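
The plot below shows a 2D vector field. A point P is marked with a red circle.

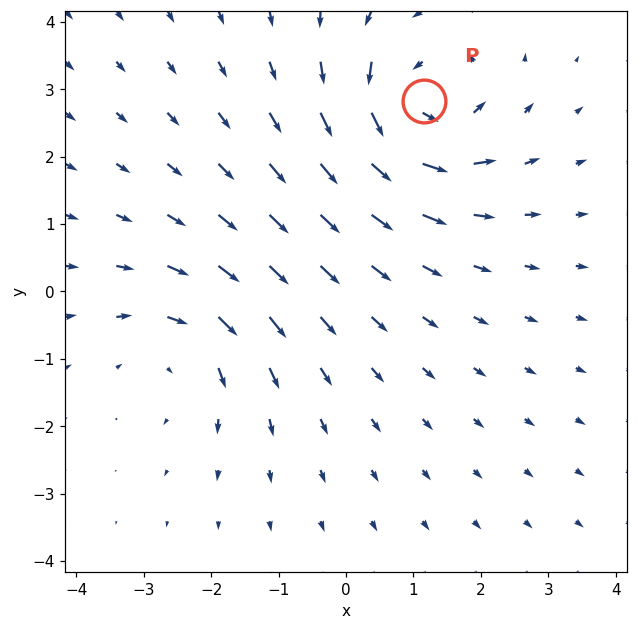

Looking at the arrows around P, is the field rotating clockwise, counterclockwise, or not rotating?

counterclockwise

Near P at (1.2, 2.8) the arrows circulate counterclockwise. The curl (z-component) there is about +5; positive curl means counterclockwise rotation.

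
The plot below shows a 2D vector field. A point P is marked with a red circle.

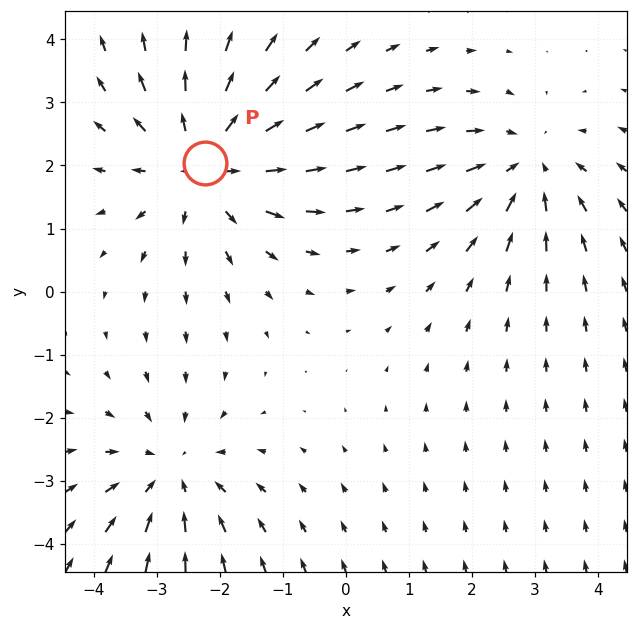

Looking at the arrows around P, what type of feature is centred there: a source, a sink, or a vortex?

At P (-2.2, 2.0) the arrows spread outward. Divergence about +3, curl ≈0 — positive divergence with near-zero curl is a source.

source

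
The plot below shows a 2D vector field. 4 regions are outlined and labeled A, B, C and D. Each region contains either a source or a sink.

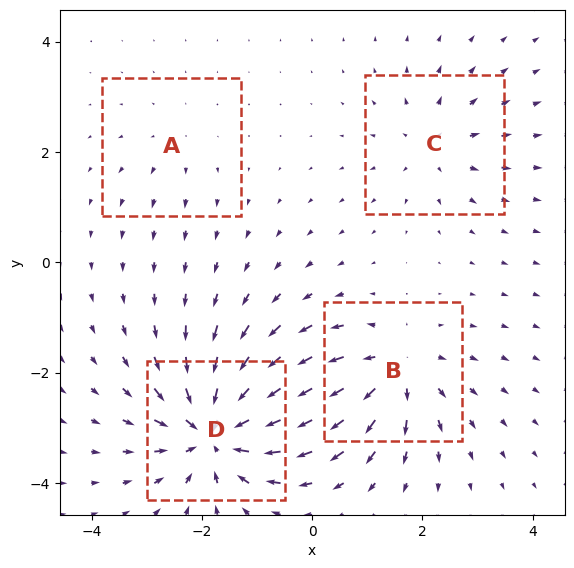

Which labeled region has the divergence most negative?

D

Divergence at each region's feature centre — A: about +2, B: about +6, C: about +4, D: about -9. Region D is most negative.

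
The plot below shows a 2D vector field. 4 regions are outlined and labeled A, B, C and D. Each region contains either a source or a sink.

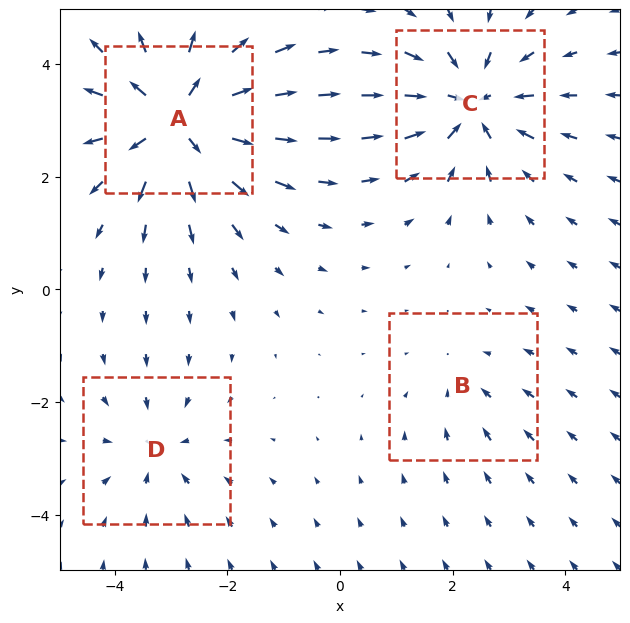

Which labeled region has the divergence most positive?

A

Divergence at each region's feature centre — A: about +6, B: about -2, C: about -5, D: about -3. Region A is most positive.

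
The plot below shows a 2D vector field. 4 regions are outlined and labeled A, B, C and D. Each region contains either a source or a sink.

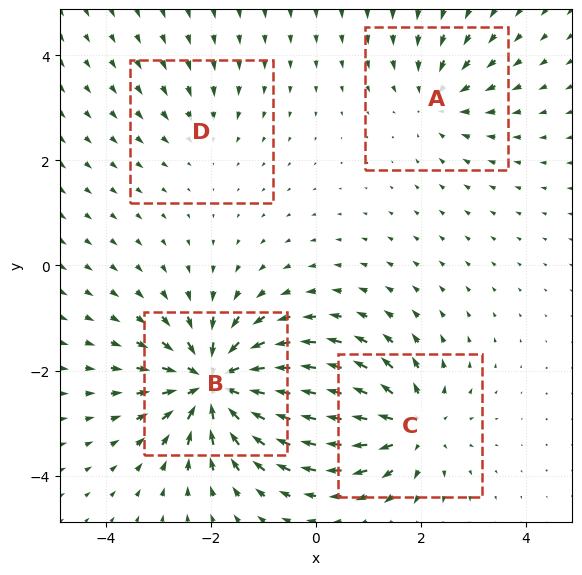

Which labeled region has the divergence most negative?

B

Divergence at each region's feature centre — A: about -4, B: about -8, C: about +5, D: about -2. Region B is most negative.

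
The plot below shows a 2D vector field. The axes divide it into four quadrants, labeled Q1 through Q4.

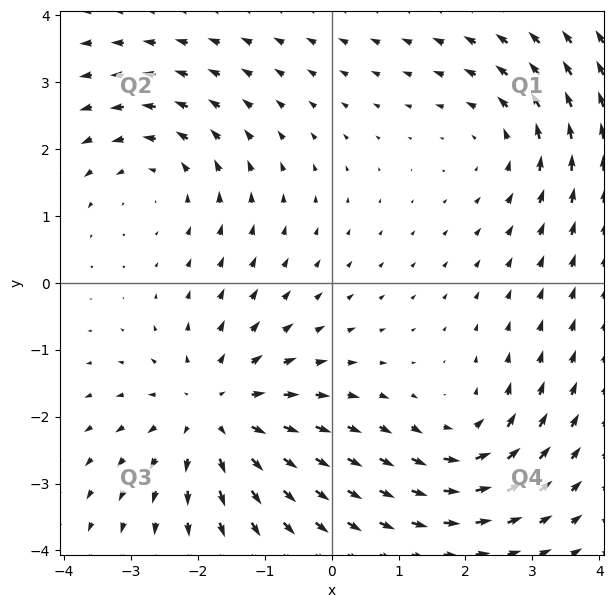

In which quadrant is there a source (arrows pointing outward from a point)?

The source sits at approximately (-1.8, -1.9), which lies in quadrant Q3. The divergence there is about +4, positive as expected for a source.

Q3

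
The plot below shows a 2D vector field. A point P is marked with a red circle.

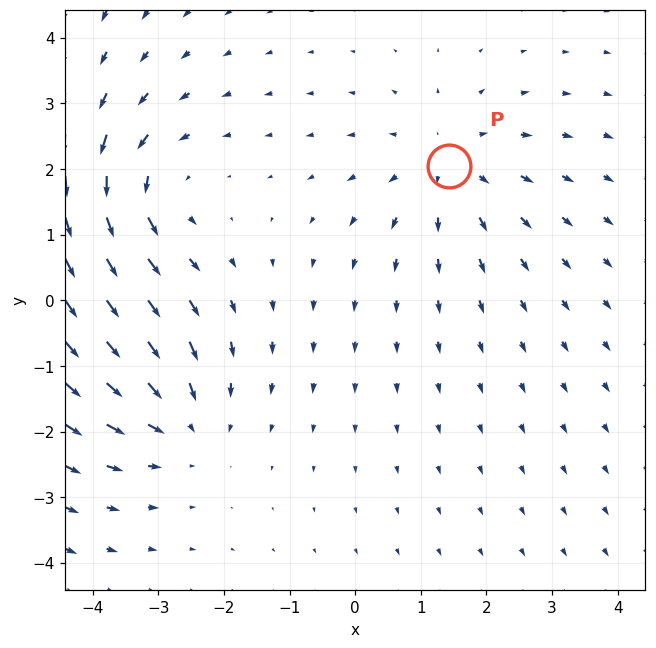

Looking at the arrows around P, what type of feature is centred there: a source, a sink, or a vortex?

At P (1.4, 2.1) the arrows spread outward. Divergence about +3, curl ≈0 — positive divergence with near-zero curl is a source.

source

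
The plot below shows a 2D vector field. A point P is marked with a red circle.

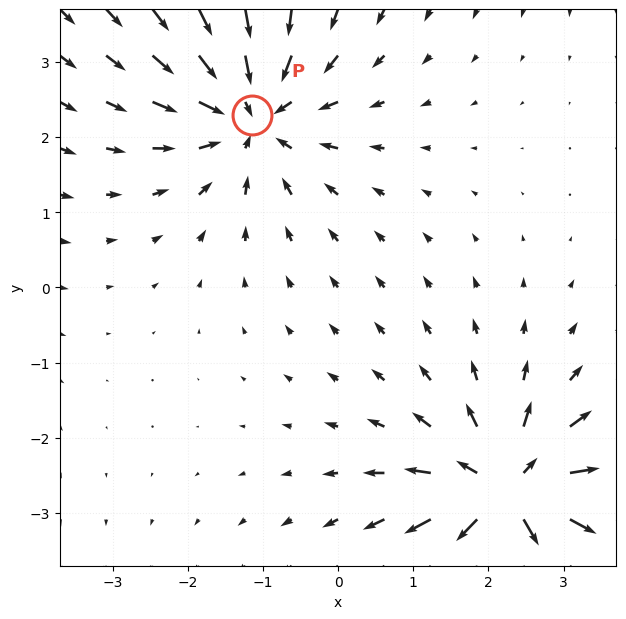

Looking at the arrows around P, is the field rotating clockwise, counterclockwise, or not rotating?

not rotating

Near P at (-1.1, 2.3) the arrows show no circulation. The curl there is ≈0.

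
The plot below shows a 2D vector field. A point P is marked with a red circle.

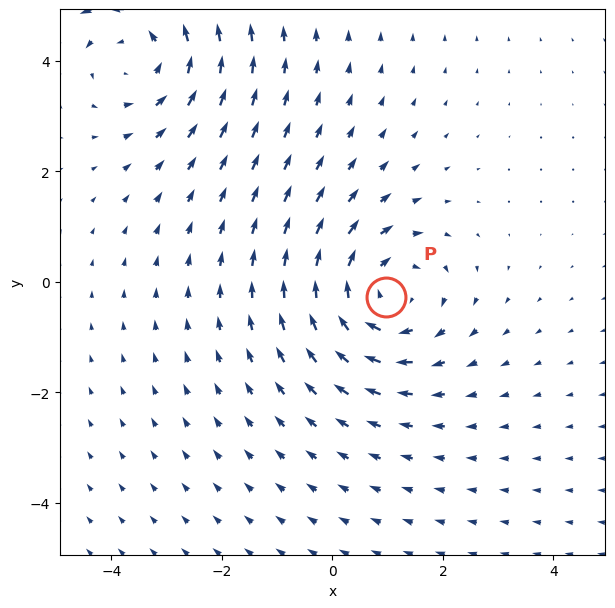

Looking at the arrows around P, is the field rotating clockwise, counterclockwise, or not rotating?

clockwise

Near P at (1.0, -0.3) the arrows circulate clockwise. The curl (z-component) there is about -4; negative curl means clockwise rotation.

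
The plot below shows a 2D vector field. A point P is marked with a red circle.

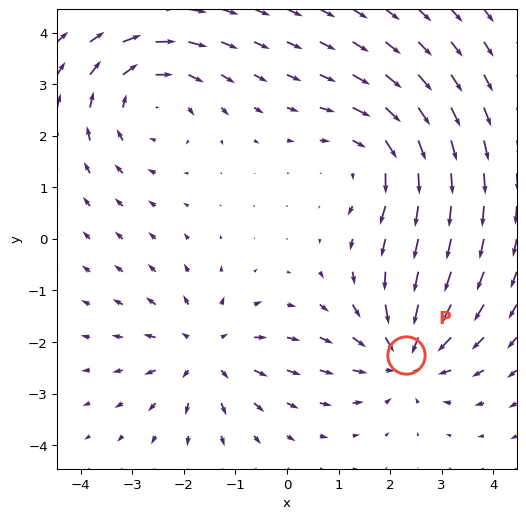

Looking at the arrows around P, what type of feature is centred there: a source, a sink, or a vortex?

At P (2.3, -2.3) the arrows converge inward. Divergence about -5, curl ≈0 — negative divergence with near-zero curl is a sink.

sink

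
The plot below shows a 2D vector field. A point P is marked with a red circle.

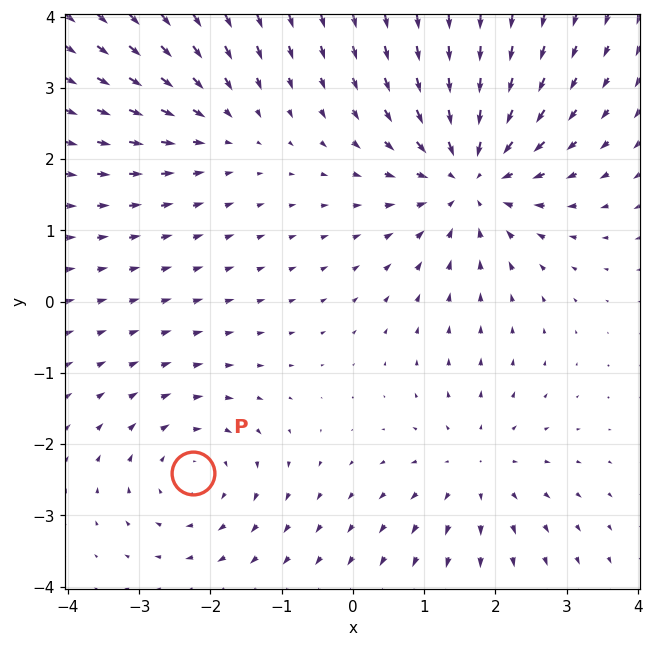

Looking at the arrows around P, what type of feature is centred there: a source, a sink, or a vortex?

At P (-2.2, -2.4) the arrows circulate clockwise. Divergence ≈0, curl about -3 — near-zero divergence with nonzero curl is a vortex.

vortex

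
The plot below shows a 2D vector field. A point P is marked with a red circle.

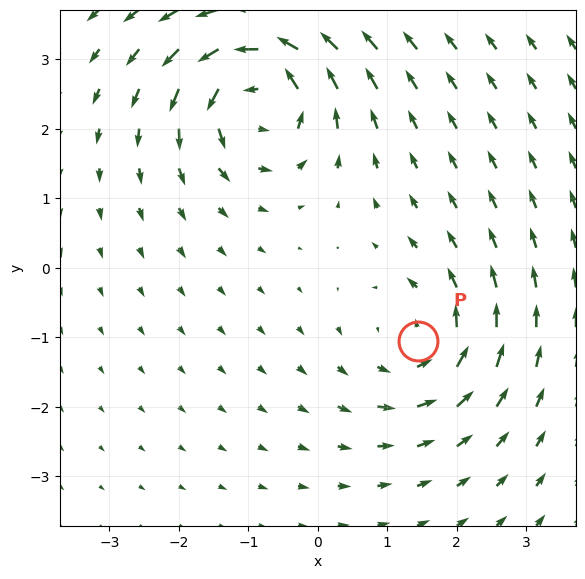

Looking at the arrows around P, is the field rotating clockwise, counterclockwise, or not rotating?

Near P at (1.4, -1.1) the arrows circulate counterclockwise. The curl (z-component) there is about +4; positive curl means counterclockwise rotation.

counterclockwise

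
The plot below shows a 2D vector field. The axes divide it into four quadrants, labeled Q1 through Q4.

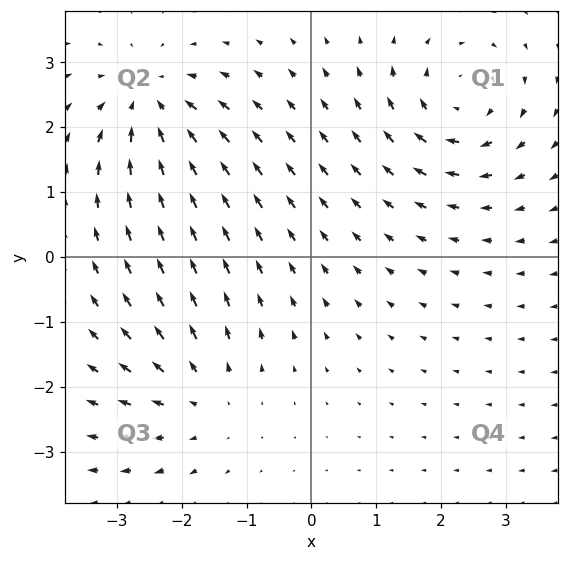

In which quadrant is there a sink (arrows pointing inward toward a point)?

Q2

The sink sits at approximately (-2.5, 2.4), which lies in quadrant Q2. The divergence there is about -5, negative as expected for a sink.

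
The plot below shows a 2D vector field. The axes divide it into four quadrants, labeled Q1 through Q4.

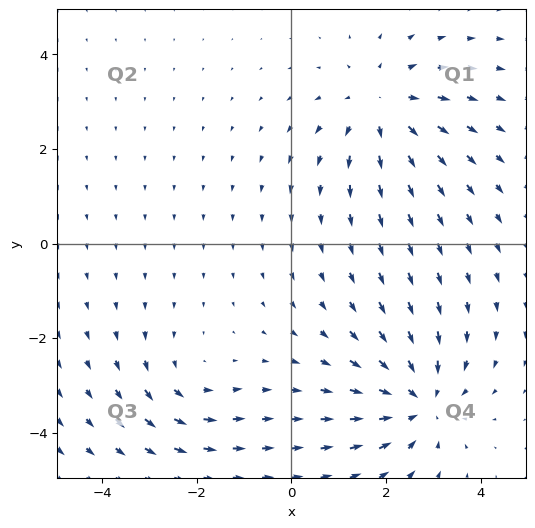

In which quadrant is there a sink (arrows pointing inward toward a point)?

Q4

The sink sits at approximately (2.7, -3.3), which lies in quadrant Q4. The divergence there is about -5, negative as expected for a sink.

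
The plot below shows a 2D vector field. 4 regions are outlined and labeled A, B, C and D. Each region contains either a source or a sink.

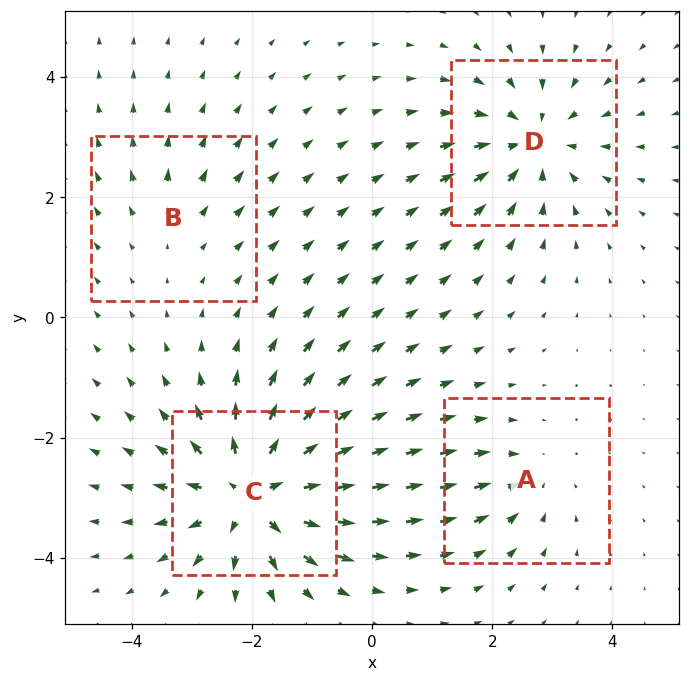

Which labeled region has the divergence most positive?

Divergence at each region's feature centre — A: about -3, B: about +2, C: about +7, D: about -5. Region C is most positive.

C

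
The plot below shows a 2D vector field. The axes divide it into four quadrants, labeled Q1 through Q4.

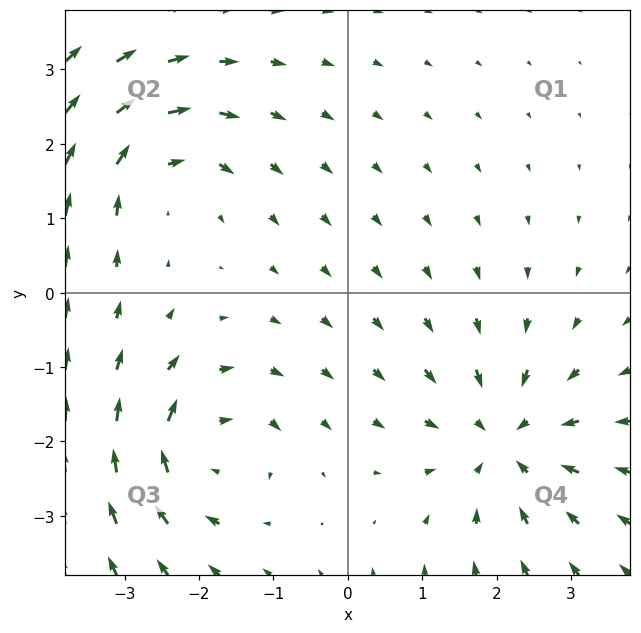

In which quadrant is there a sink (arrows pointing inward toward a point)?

The sink sits at approximately (2.1, -2.0), which lies in quadrant Q4. The divergence there is about -5, negative as expected for a sink.

Q4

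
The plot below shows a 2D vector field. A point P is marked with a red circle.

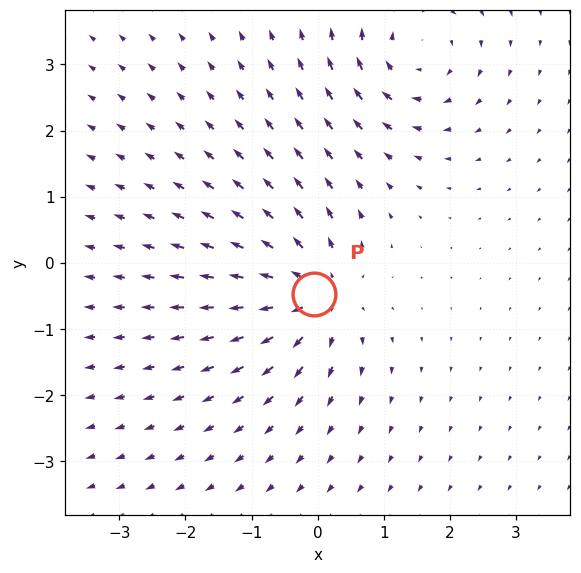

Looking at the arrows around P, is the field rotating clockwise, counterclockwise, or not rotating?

Near P at (-0.1, -0.5) the arrows show no circulation. The curl there is ≈0.

not rotating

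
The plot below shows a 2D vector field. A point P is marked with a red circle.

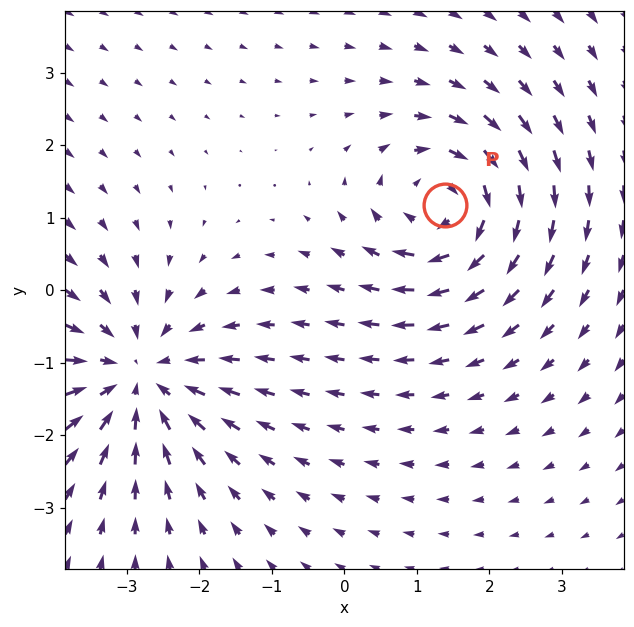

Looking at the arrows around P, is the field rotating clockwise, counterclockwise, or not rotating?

Near P at (1.4, 1.2) the arrows circulate clockwise. The curl (z-component) there is about -5; negative curl means clockwise rotation.

clockwise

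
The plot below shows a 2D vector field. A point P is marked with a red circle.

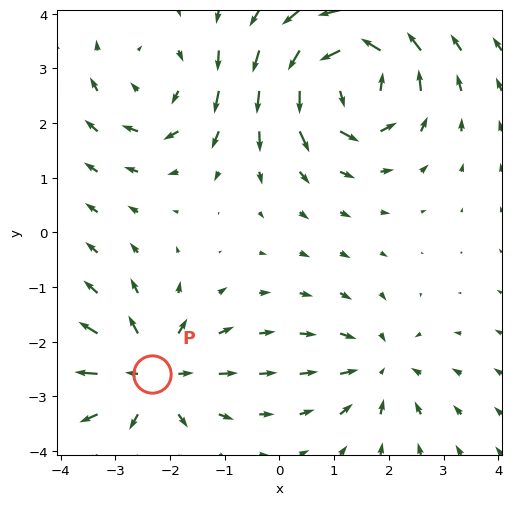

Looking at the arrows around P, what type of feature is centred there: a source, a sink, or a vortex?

source

At P (-2.3, -2.6) the arrows spread outward. Divergence about +5, curl ≈0 — positive divergence with near-zero curl is a source.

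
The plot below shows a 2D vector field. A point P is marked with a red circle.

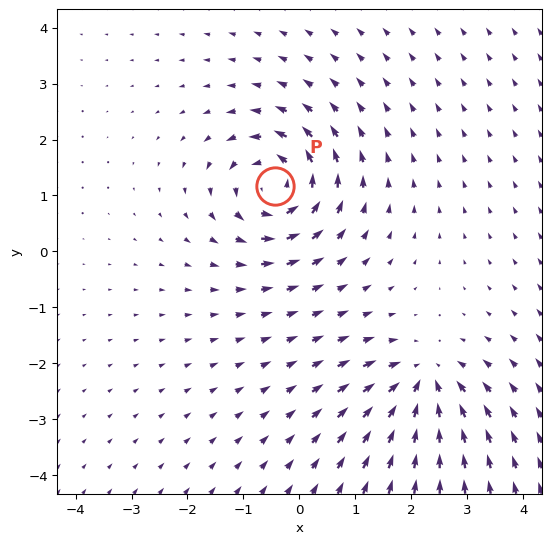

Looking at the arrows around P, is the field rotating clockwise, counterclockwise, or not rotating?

counterclockwise

Near P at (-0.4, 1.2) the arrows circulate counterclockwise. The curl (z-component) there is about +5; positive curl means counterclockwise rotation.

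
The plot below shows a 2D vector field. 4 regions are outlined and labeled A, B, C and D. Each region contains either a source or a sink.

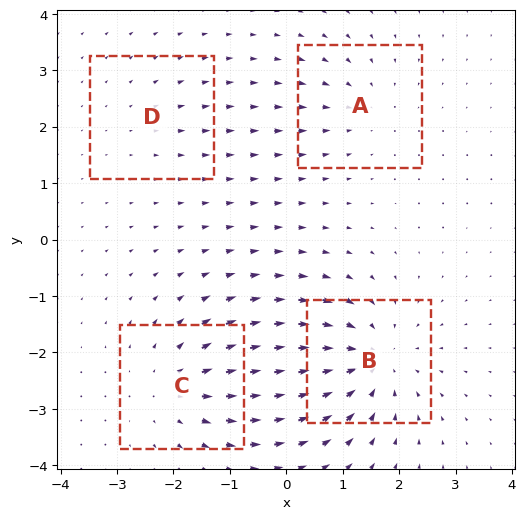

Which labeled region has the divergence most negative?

Divergence at each region's feature centre — A: about -3, B: about -6, C: about +5, D: about +2. Region B is most negative.

B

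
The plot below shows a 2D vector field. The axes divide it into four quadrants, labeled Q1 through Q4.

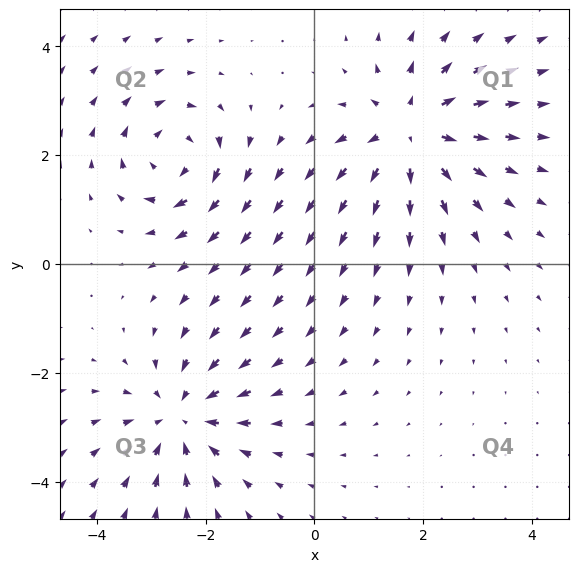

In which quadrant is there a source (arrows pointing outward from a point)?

The source sits at approximately (1.8, 2.4), which lies in quadrant Q1. The divergence there is about +5, positive as expected for a source.

Q1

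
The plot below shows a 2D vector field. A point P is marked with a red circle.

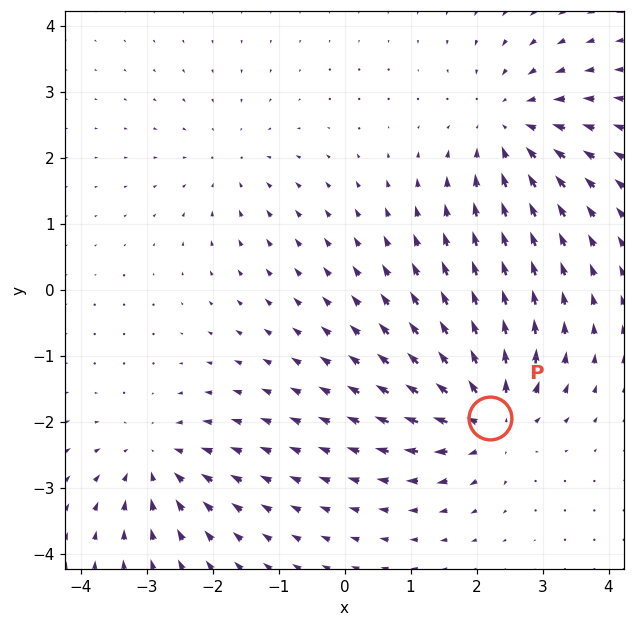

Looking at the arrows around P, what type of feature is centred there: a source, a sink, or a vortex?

At P (2.2, -1.9) the arrows spread outward. Divergence about +7, curl ≈0 — positive divergence with near-zero curl is a source.

source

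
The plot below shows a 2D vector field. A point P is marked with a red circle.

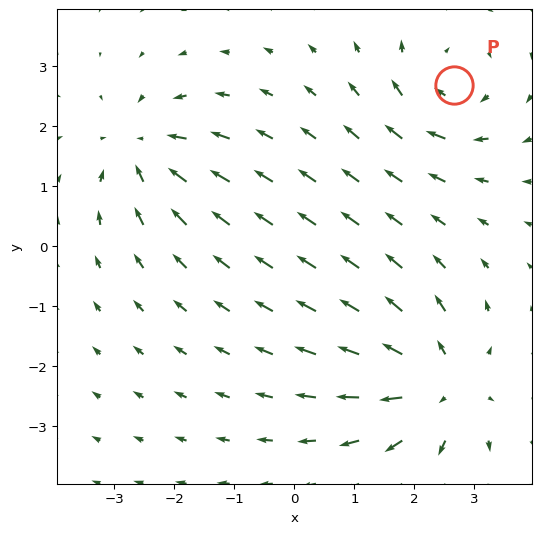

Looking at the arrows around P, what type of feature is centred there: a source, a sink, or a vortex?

vortex

At P (2.7, 2.7) the arrows circulate clockwise. Divergence ≈0, curl about -4 — near-zero divergence with nonzero curl is a vortex.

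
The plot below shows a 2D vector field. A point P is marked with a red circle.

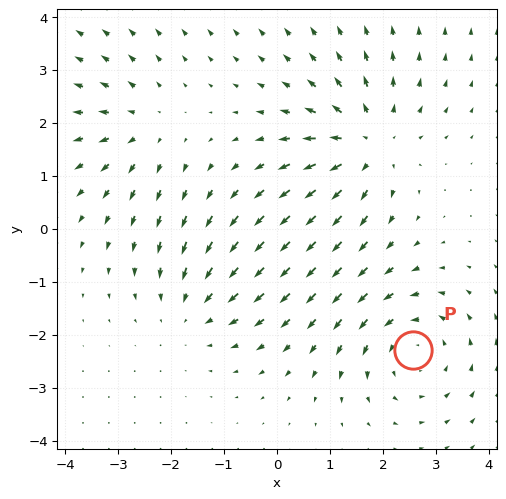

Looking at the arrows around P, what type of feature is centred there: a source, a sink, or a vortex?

vortex

At P (2.6, -2.3) the arrows circulate counterclockwise. Divergence ≈0, curl about +4 — near-zero divergence with nonzero curl is a vortex.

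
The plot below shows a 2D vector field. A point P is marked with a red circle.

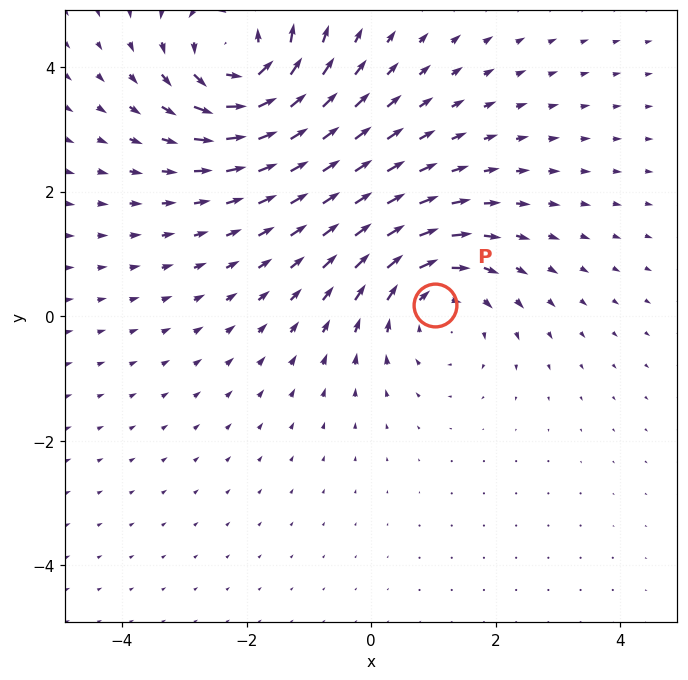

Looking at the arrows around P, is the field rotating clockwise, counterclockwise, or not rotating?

clockwise

Near P at (1.0, 0.2) the arrows circulate clockwise. The curl (z-component) there is about -3; negative curl means clockwise rotation.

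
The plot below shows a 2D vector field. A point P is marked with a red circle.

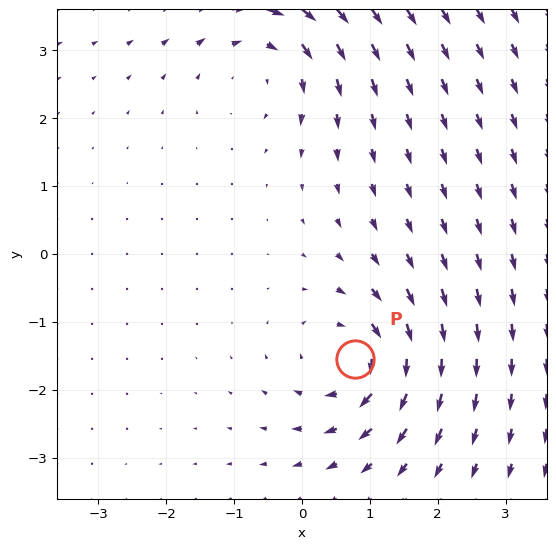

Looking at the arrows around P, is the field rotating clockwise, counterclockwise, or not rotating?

Near P at (0.8, -1.5) the arrows circulate clockwise. The curl (z-component) there is about -6; negative curl means clockwise rotation.

clockwise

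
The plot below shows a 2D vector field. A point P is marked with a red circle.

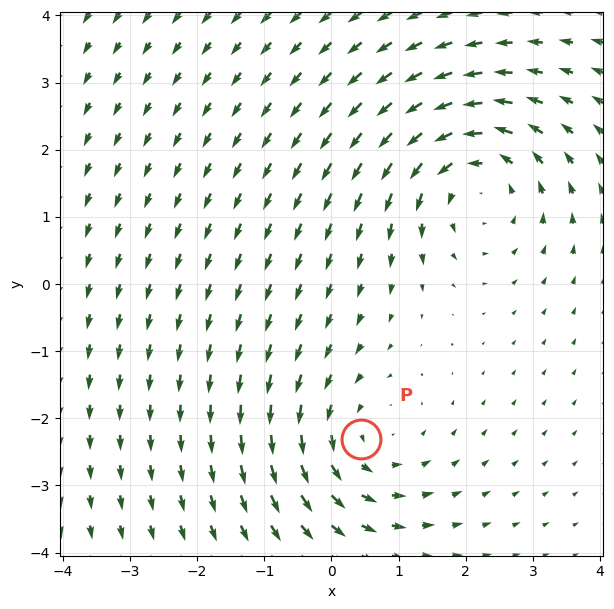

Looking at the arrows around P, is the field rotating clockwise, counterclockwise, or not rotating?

Near P at (0.4, -2.3) the arrows circulate counterclockwise. The curl (z-component) there is about +3; positive curl means counterclockwise rotation.

counterclockwise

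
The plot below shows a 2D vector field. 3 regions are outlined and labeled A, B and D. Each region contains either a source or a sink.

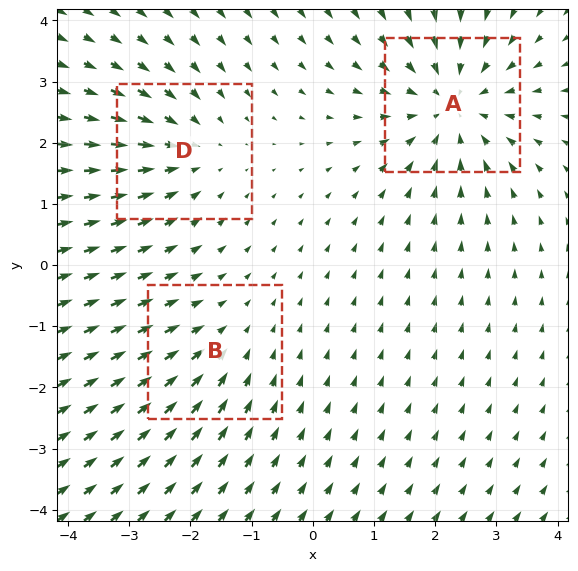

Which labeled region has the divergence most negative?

A

Divergence at each region's feature centre — A: about -4, B: about -2, D: about -3. Region A is most negative.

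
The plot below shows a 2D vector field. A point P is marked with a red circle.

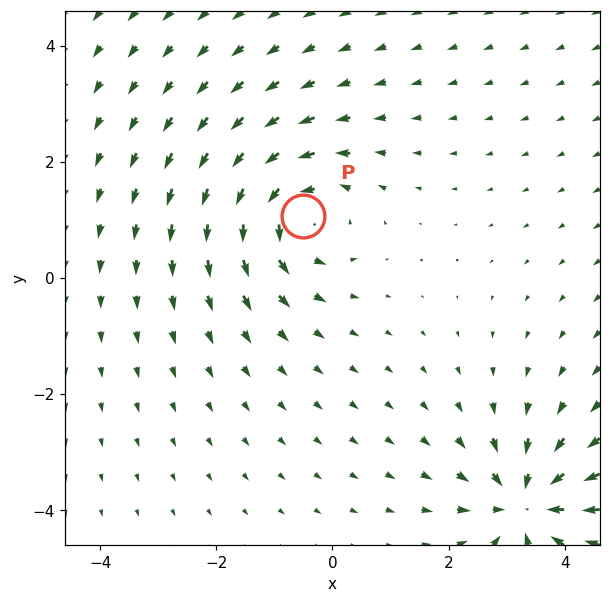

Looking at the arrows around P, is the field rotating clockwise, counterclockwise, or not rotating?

counterclockwise

Near P at (-0.5, 1.1) the arrows circulate counterclockwise. The curl (z-component) there is about +5; positive curl means counterclockwise rotation.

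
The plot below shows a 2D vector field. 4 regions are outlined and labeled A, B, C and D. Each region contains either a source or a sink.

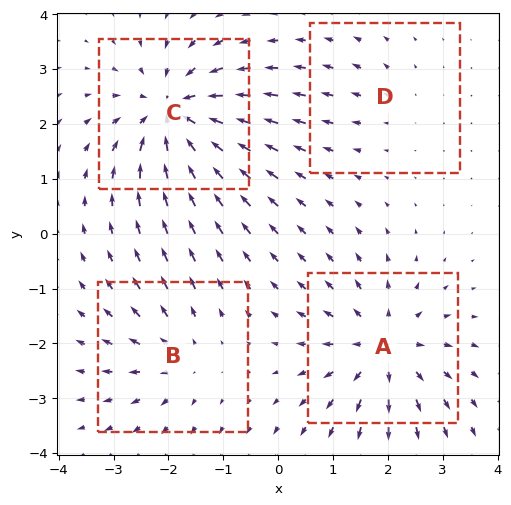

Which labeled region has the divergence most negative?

C

Divergence at each region's feature centre — A: about +6, B: about +4, C: about -7, D: about +2. Region C is most negative.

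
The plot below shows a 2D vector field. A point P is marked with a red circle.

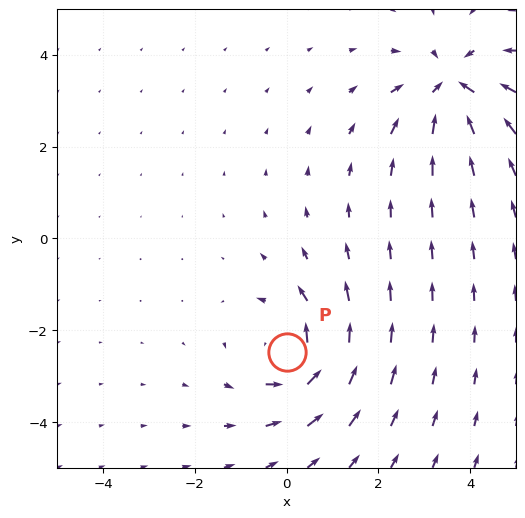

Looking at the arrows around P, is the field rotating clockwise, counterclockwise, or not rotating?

Near P at (-0.0, -2.5) the arrows circulate counterclockwise. The curl (z-component) there is about +5; positive curl means counterclockwise rotation.

counterclockwise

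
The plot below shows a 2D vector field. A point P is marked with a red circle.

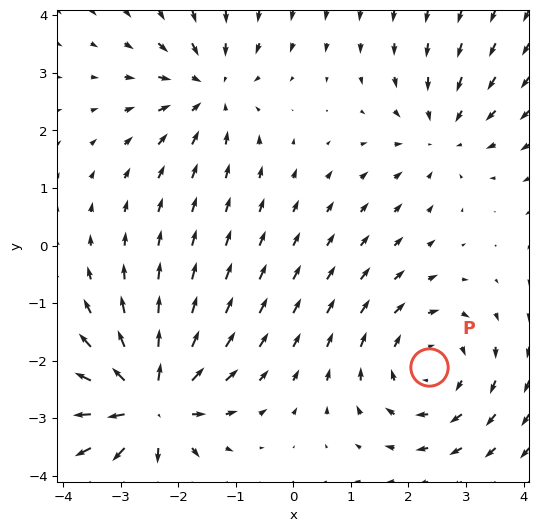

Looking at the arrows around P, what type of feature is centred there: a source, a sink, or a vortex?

At P (2.4, -2.1) the arrows circulate clockwise. Divergence ≈0, curl about -3 — near-zero divergence with nonzero curl is a vortex.

vortex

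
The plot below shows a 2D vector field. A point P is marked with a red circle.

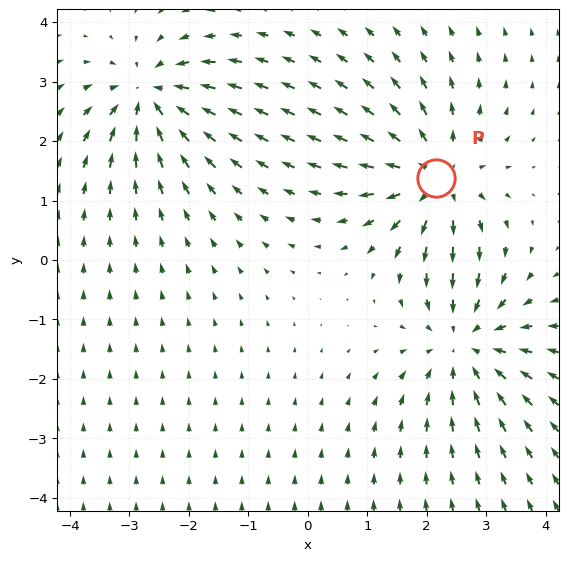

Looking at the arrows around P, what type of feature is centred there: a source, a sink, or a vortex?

source

At P (2.2, 1.4) the arrows spread outward. Divergence about +4, curl ≈0 — positive divergence with near-zero curl is a source.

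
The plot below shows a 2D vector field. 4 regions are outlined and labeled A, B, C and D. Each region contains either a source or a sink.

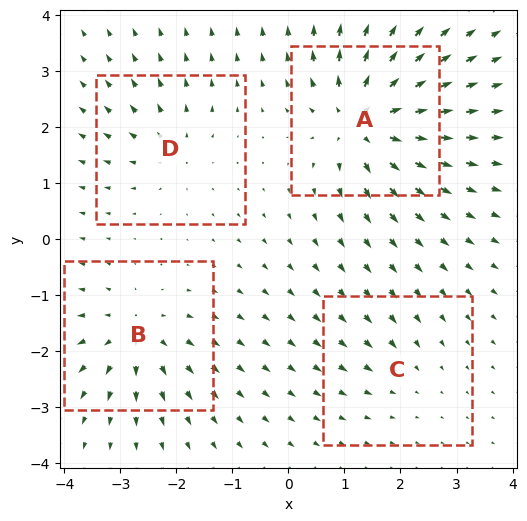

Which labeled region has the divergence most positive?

Divergence at each region's feature centre — A: about +9, B: about +5, C: about -2, D: about +4. Region A is most positive.

A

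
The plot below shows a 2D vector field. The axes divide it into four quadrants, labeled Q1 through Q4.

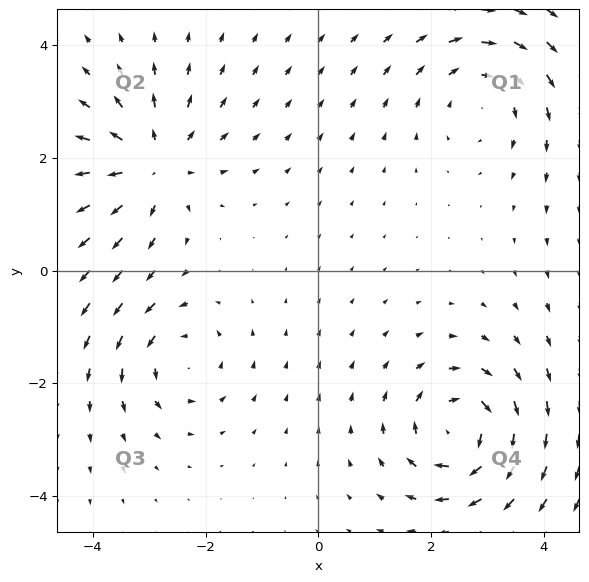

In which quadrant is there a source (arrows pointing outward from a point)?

The source sits at approximately (-2.9, 1.9), which lies in quadrant Q2. The divergence there is about +5, positive as expected for a source.

Q2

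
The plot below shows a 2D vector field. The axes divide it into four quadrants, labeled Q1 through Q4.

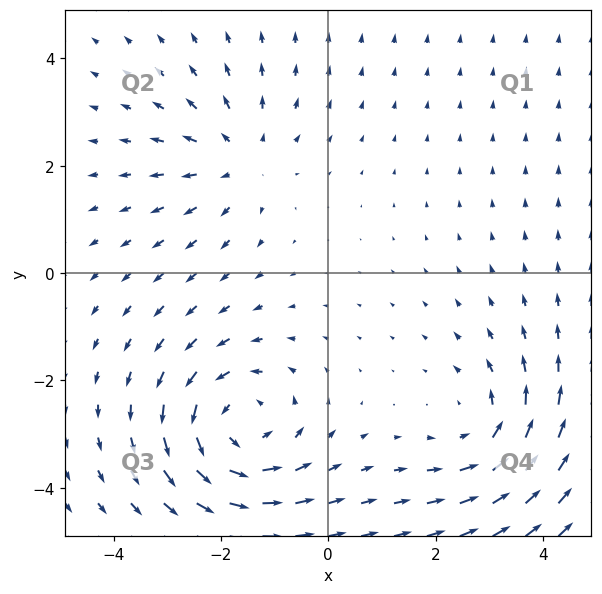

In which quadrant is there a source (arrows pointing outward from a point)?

The source sits at approximately (-1.6, 2.1), which lies in quadrant Q2. The divergence there is about +3, positive as expected for a source.

Q2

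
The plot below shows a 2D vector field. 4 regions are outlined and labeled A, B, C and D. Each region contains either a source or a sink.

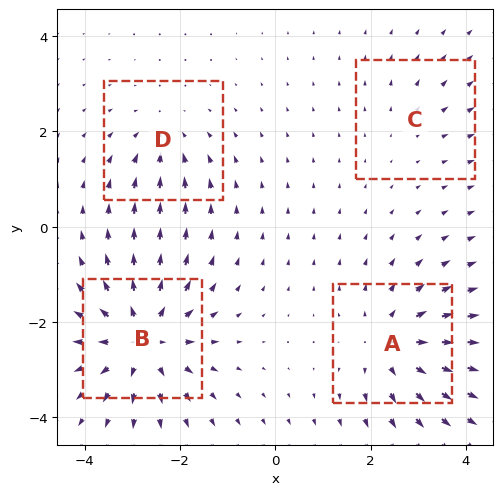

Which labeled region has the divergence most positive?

Divergence at each region's feature centre — A: about +5, B: about +7, C: about +2, D: about -3. Region B is most positive.

B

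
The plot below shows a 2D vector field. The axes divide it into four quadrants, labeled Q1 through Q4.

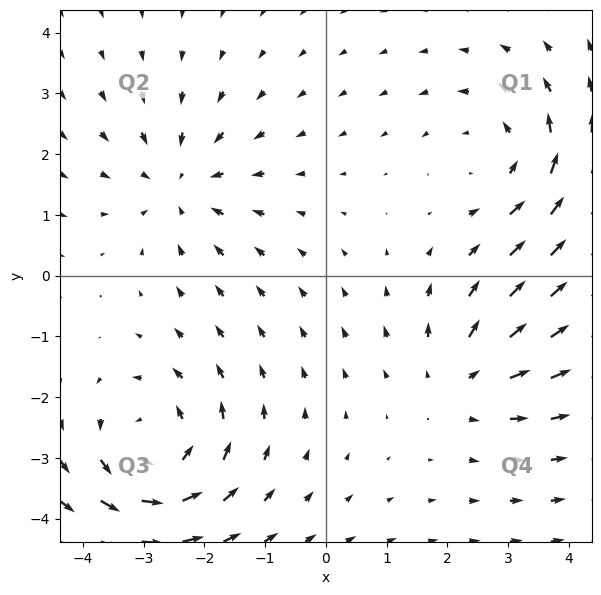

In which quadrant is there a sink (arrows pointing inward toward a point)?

The sink sits at approximately (-2.4, 1.5), which lies in quadrant Q2. The divergence there is about -3, negative as expected for a sink.

Q2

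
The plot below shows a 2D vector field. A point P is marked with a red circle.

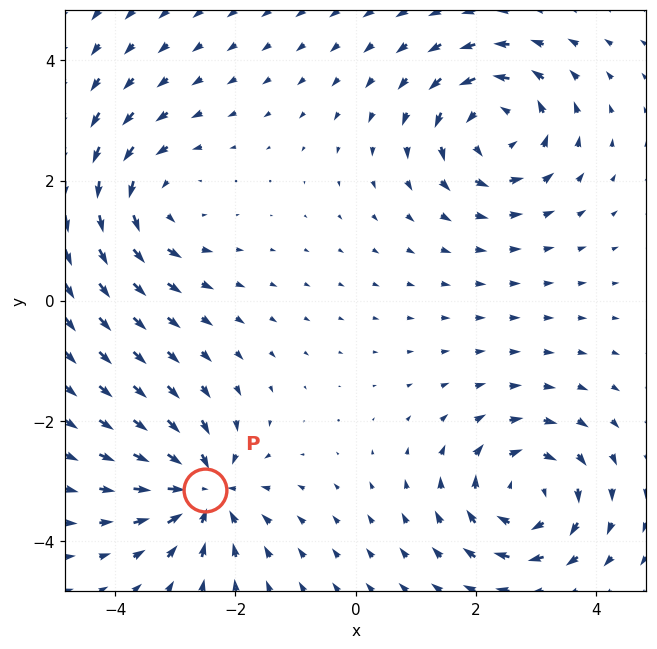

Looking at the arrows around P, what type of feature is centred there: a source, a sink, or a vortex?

At P (-2.5, -3.2) the arrows converge inward. Divergence about -6, curl ≈0 — negative divergence with near-zero curl is a sink.

sink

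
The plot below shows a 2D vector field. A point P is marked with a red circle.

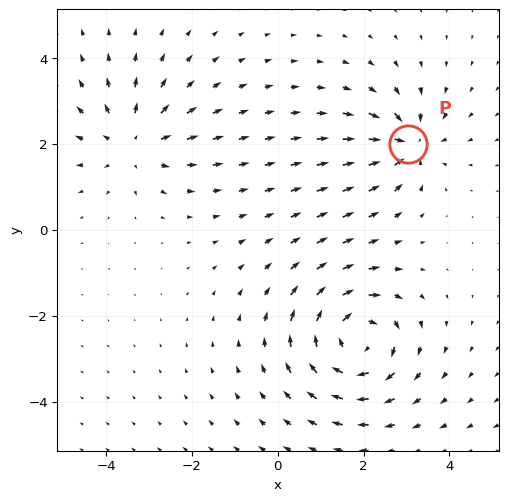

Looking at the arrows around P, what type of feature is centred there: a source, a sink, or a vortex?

At P (3.0, 2.0) the arrows converge inward. Divergence about -4, curl ≈0 — negative divergence with near-zero curl is a sink.

sink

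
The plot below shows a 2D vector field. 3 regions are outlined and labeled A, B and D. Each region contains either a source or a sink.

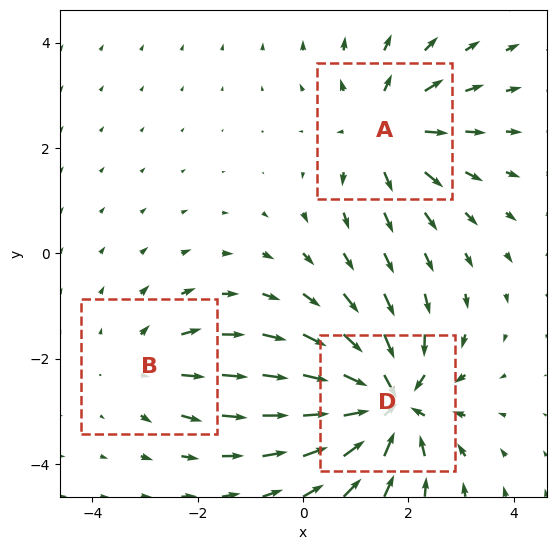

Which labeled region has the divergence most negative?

Divergence at each region's feature centre — A: about +3, B: about +2, D: about -5. Region D is most negative.

D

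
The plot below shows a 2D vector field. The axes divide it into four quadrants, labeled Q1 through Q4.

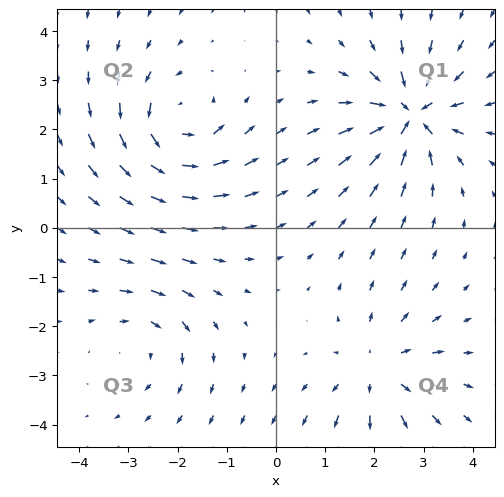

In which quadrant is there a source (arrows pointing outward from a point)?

The source sits at approximately (2.1, -2.9), which lies in quadrant Q4. The divergence there is about +3, positive as expected for a source.

Q4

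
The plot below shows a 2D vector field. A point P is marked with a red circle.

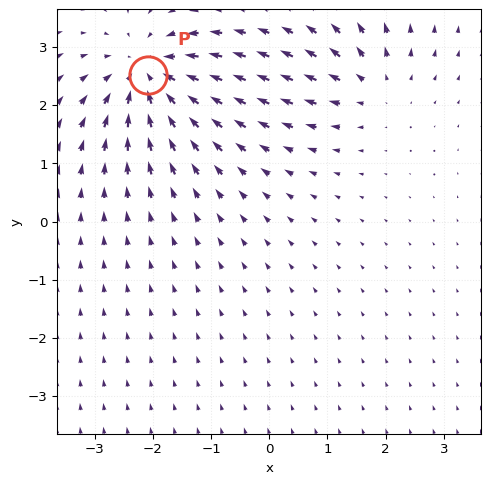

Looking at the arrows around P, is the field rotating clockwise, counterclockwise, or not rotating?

not rotating

Near P at (-2.1, 2.5) the arrows show no circulation. The curl there is ≈0.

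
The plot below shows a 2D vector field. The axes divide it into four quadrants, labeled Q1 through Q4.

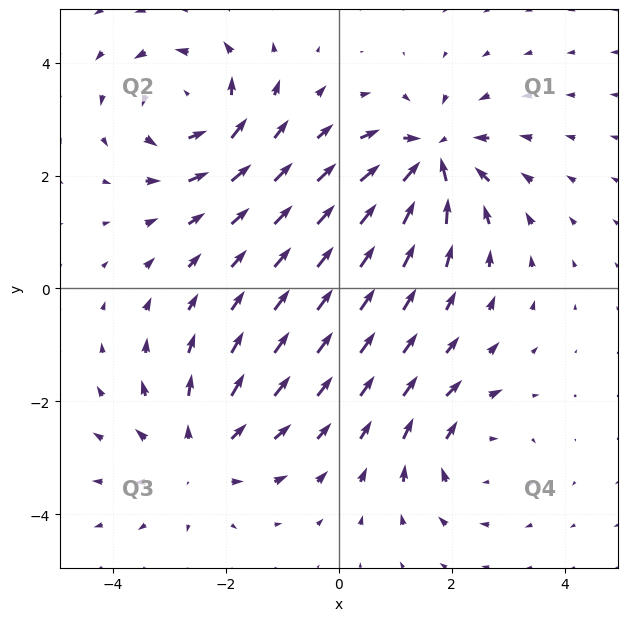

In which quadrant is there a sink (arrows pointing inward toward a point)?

Q1

The sink sits at approximately (1.6, 2.3), which lies in quadrant Q1. The divergence there is about -6, negative as expected for a sink.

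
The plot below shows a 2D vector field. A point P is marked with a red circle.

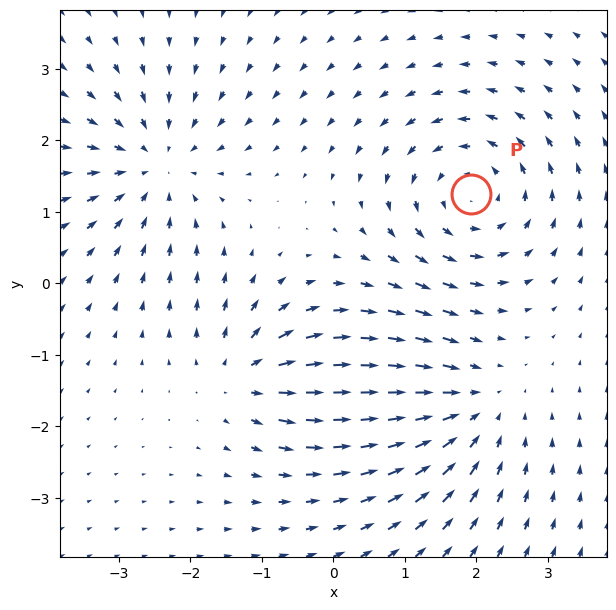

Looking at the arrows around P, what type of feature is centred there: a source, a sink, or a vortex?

At P (1.9, 1.2) the arrows circulate counterclockwise. Divergence ≈0, curl about +4 — near-zero divergence with nonzero curl is a vortex.

vortex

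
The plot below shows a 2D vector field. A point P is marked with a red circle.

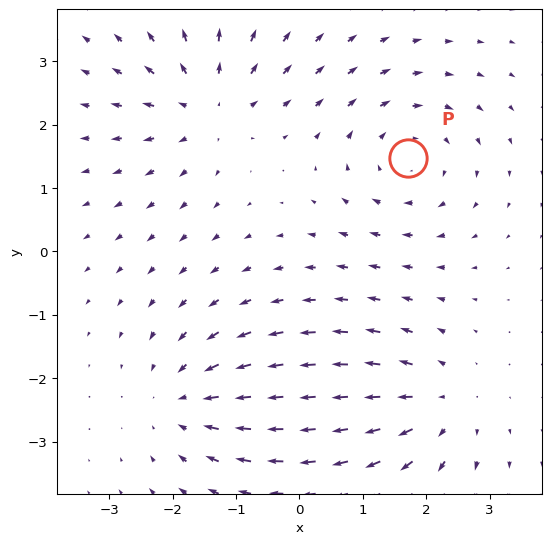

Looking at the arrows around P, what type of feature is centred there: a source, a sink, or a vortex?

At P (1.7, 1.5) the arrows circulate clockwise. Divergence ≈0, curl about -4 — near-zero divergence with nonzero curl is a vortex.

vortex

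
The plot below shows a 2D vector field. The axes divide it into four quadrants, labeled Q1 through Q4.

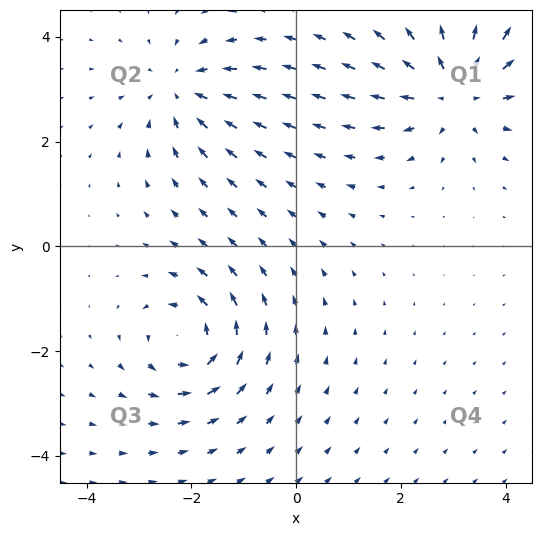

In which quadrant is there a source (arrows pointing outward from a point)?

Q1

The source sits at approximately (3.0, 3.0), which lies in quadrant Q1. The divergence there is about +4, positive as expected for a source.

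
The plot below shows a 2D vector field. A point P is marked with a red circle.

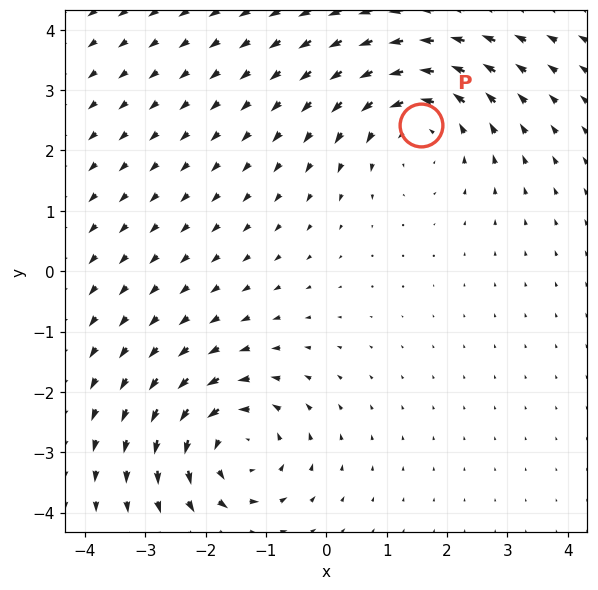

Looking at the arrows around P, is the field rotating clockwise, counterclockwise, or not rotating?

Near P at (1.6, 2.4) the arrows circulate counterclockwise. The curl (z-component) there is about +3; positive curl means counterclockwise rotation.

counterclockwise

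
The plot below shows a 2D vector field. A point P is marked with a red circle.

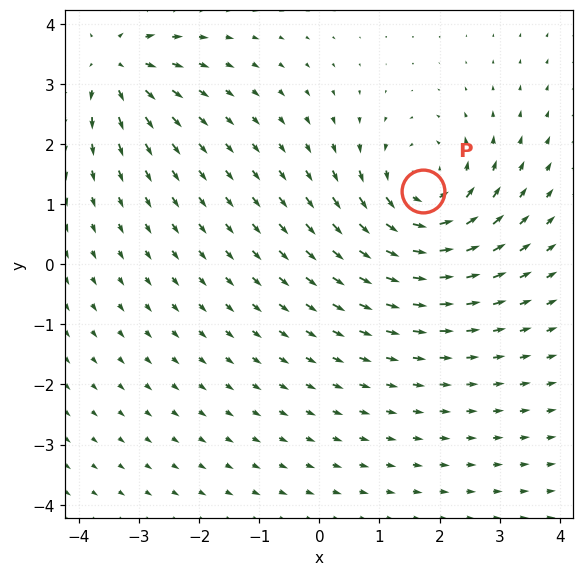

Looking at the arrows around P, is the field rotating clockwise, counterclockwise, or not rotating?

counterclockwise

Near P at (1.7, 1.2) the arrows circulate counterclockwise. The curl (z-component) there is about +4; positive curl means counterclockwise rotation.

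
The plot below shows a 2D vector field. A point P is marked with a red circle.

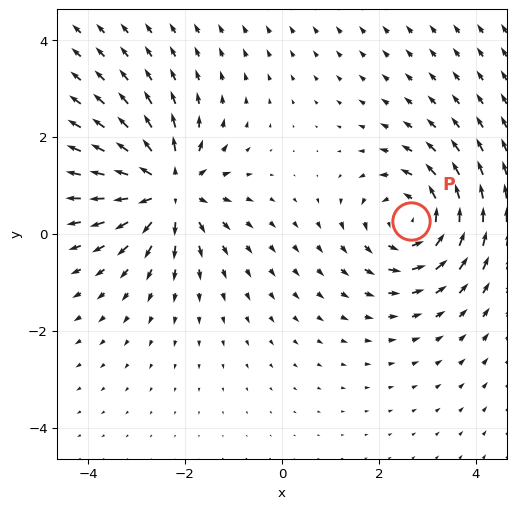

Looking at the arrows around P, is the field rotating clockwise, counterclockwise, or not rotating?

counterclockwise

Near P at (2.7, 0.3) the arrows circulate counterclockwise. The curl (z-component) there is about +3; positive curl means counterclockwise rotation.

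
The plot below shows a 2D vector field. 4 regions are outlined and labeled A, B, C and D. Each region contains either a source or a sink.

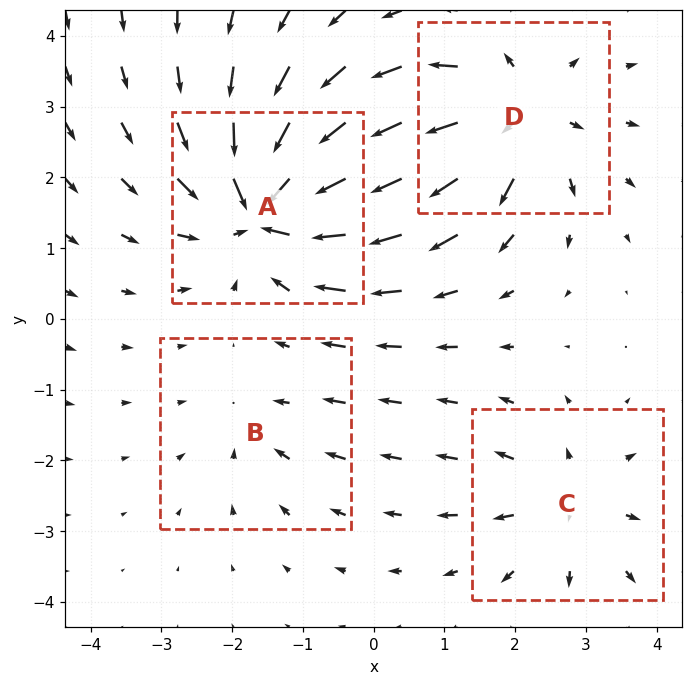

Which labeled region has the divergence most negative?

A

Divergence at each region's feature centre — A: about -7, B: about -2, C: about +4, D: about +5. Region A is most negative.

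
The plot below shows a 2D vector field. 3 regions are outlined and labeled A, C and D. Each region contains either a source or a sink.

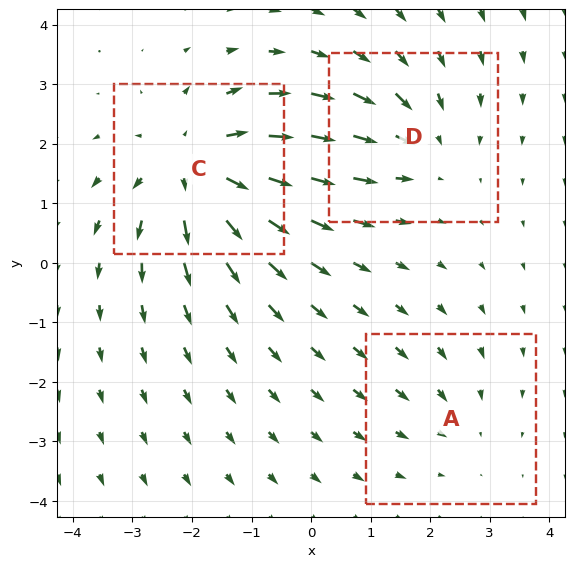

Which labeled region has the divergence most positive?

Divergence at each region's feature centre — A: about -2, C: about +5, D: about -3. Region C is most positive.

C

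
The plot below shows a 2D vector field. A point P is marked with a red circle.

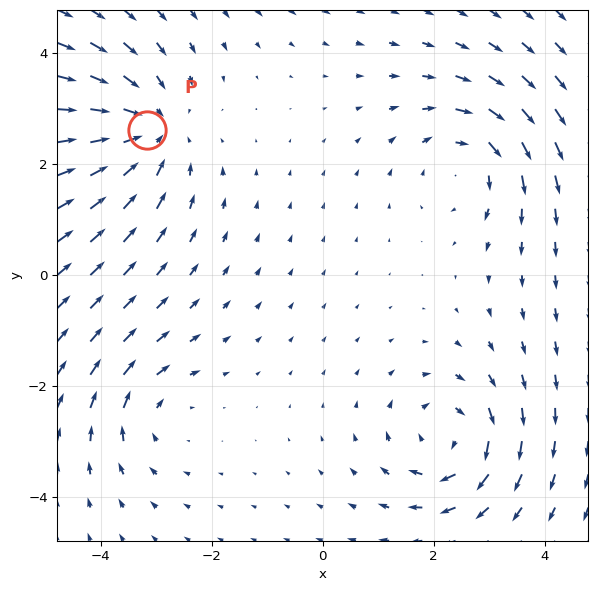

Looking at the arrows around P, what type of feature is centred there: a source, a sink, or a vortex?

At P (-3.2, 2.6) the arrows converge inward. Divergence about -4, curl ≈0 — negative divergence with near-zero curl is a sink.

sink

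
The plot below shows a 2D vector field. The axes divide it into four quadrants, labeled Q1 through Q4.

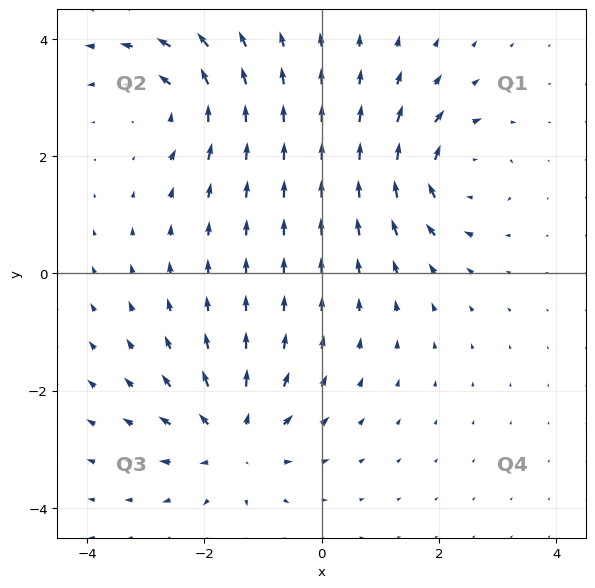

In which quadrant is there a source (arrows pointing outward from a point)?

The source sits at approximately (-1.5, -2.8), which lies in quadrant Q3. The divergence there is about +5, positive as expected for a source.

Q3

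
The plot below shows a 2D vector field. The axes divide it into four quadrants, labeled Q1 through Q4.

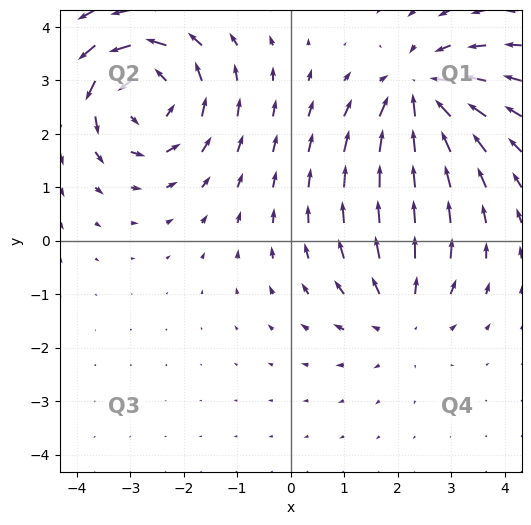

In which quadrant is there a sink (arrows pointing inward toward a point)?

Q1

The sink sits at approximately (2.4, 2.7), which lies in quadrant Q1. The divergence there is about -4, negative as expected for a sink.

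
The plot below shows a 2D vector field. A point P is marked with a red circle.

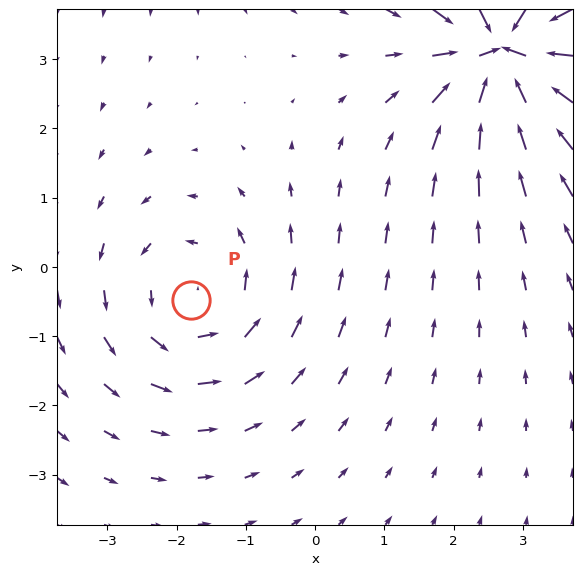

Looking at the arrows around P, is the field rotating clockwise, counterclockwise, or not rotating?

Near P at (-1.8, -0.5) the arrows circulate counterclockwise. The curl (z-component) there is about +3; positive curl means counterclockwise rotation.

counterclockwise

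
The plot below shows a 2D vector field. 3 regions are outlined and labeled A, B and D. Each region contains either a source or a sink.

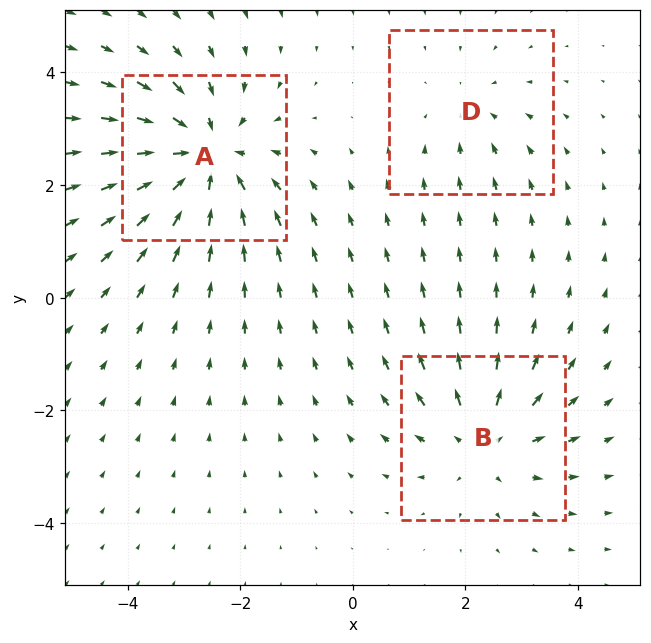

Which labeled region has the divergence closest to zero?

D

Divergence at each region's feature centre — A: about -4, B: about +3, D: about -2. Region D is closest to zero.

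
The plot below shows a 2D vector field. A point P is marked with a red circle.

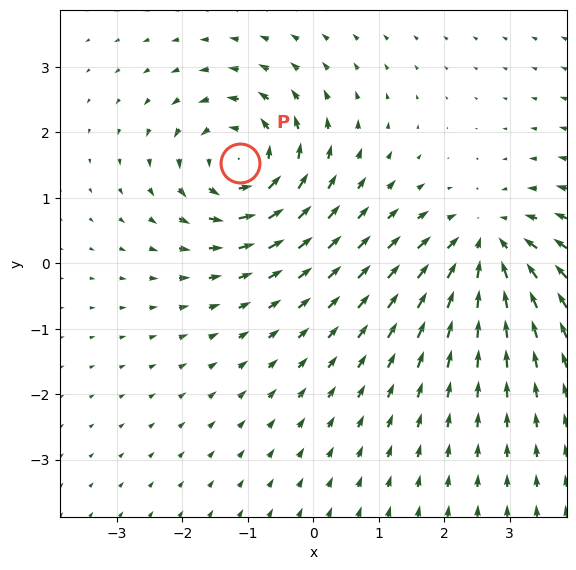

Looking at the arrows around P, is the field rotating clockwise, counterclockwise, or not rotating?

counterclockwise

Near P at (-1.1, 1.5) the arrows circulate counterclockwise. The curl (z-component) there is about +6; positive curl means counterclockwise rotation.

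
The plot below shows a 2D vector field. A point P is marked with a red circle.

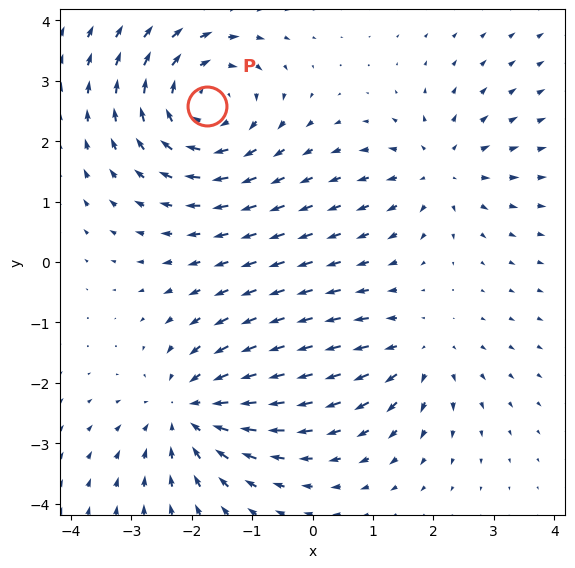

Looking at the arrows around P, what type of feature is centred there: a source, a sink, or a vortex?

At P (-1.8, 2.6) the arrows circulate clockwise. Divergence ≈0, curl about -4 — near-zero divergence with nonzero curl is a vortex.

vortex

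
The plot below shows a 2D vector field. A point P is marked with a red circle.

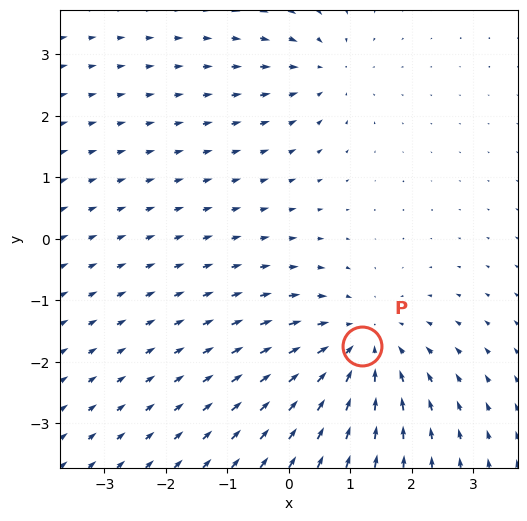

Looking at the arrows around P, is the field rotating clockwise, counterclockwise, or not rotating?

not rotating

Near P at (1.2, -1.7) the arrows show no circulation. The curl there is ≈0.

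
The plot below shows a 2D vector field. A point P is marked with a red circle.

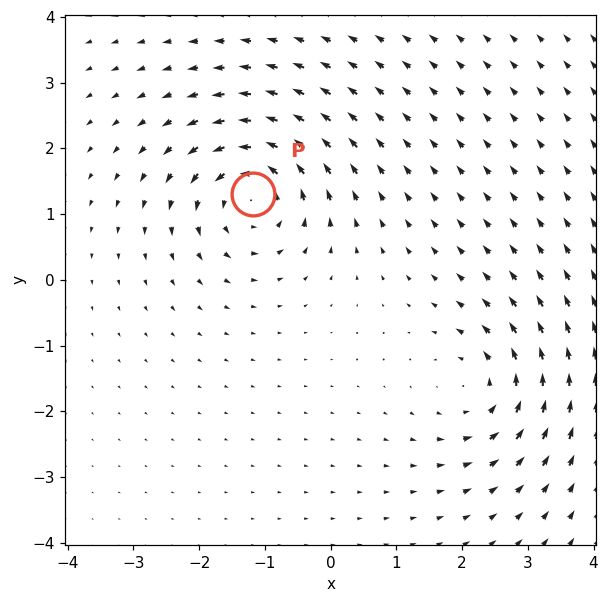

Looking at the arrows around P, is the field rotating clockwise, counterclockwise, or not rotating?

counterclockwise

Near P at (-1.2, 1.3) the arrows circulate counterclockwise. The curl (z-component) there is about +5; positive curl means counterclockwise rotation.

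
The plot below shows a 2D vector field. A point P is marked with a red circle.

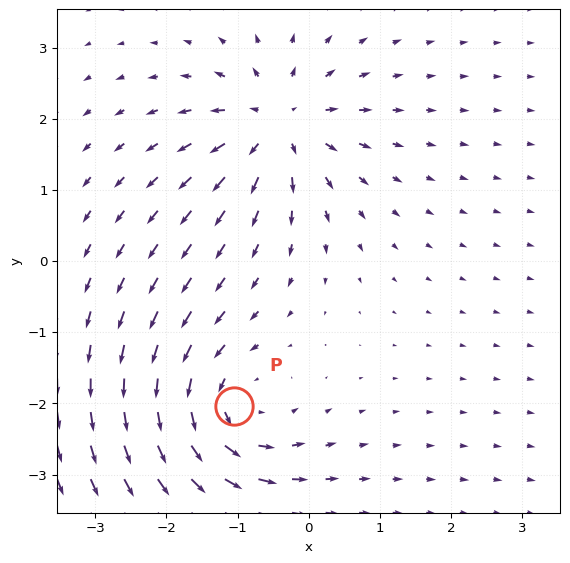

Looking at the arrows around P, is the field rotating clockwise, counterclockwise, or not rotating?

Near P at (-1.1, -2.0) the arrows circulate counterclockwise. The curl (z-component) there is about +5; positive curl means counterclockwise rotation.

counterclockwise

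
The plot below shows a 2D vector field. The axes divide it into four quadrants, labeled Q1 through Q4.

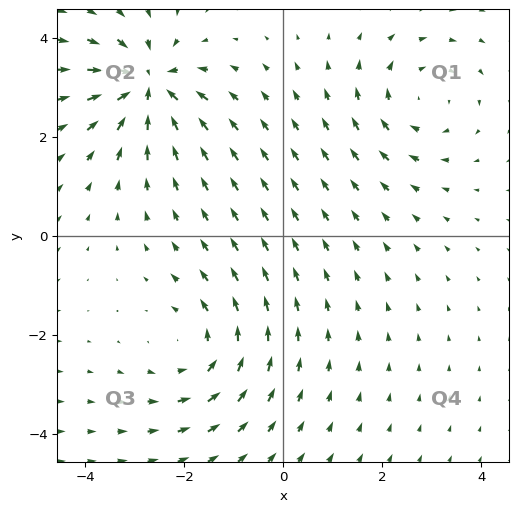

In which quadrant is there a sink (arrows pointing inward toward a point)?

The sink sits at approximately (-2.7, 3.0), which lies in quadrant Q2. The divergence there is about -7, negative as expected for a sink.

Q2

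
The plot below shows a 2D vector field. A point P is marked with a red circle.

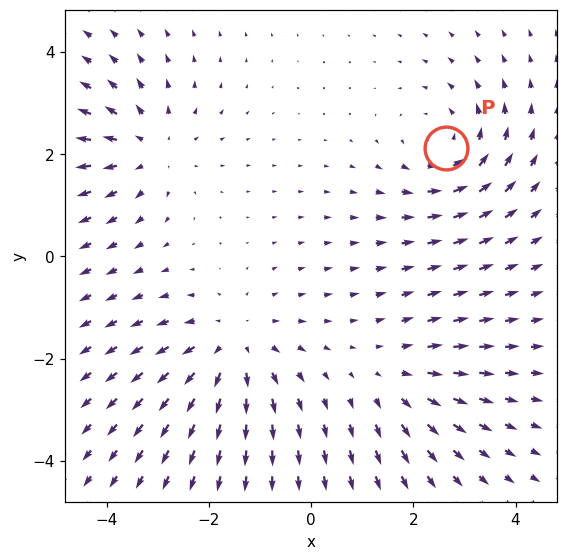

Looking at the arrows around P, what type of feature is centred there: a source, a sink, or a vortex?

At P (2.6, 2.1) the arrows circulate counterclockwise. Divergence ≈0, curl about +4 — near-zero divergence with nonzero curl is a vortex.

vortex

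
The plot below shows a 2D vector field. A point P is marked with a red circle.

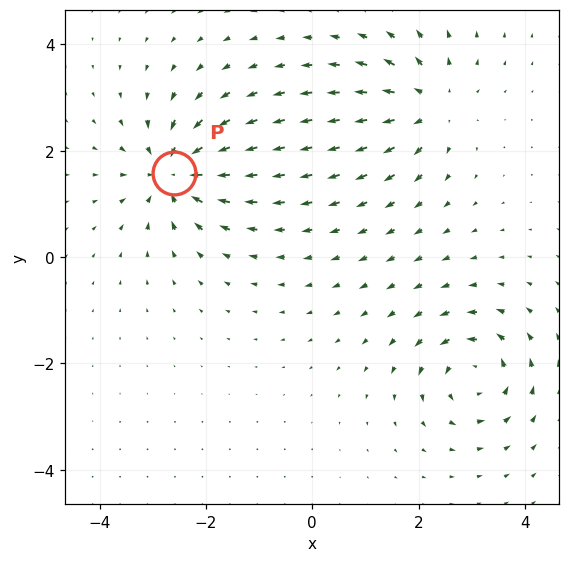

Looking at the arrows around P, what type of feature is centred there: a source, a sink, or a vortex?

At P (-2.6, 1.6) the arrows converge inward. Divergence about -6, curl ≈0 — negative divergence with near-zero curl is a sink.

sink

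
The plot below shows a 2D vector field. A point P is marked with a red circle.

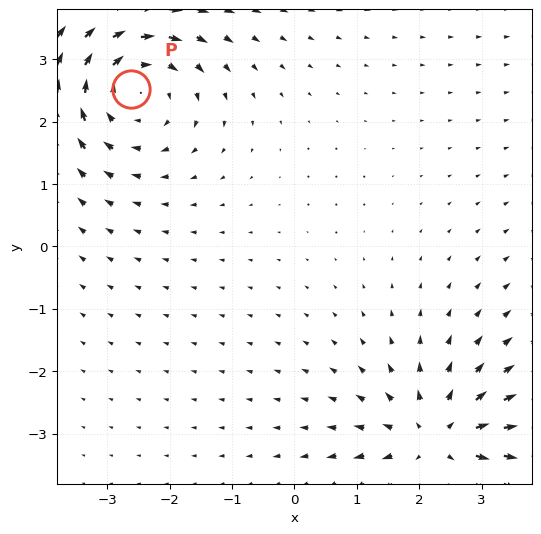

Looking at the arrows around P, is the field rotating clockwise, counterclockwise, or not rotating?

clockwise

Near P at (-2.6, 2.5) the arrows circulate clockwise. The curl (z-component) there is about -3; negative curl means clockwise rotation.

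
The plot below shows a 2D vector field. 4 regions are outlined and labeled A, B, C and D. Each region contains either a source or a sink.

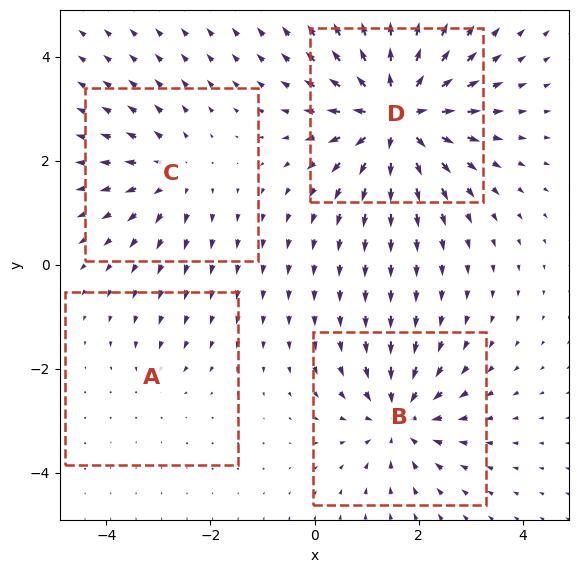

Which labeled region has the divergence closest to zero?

Divergence at each region's feature centre — A: about -2, B: about -5, C: about +4, D: about +8. Region A is closest to zero.

A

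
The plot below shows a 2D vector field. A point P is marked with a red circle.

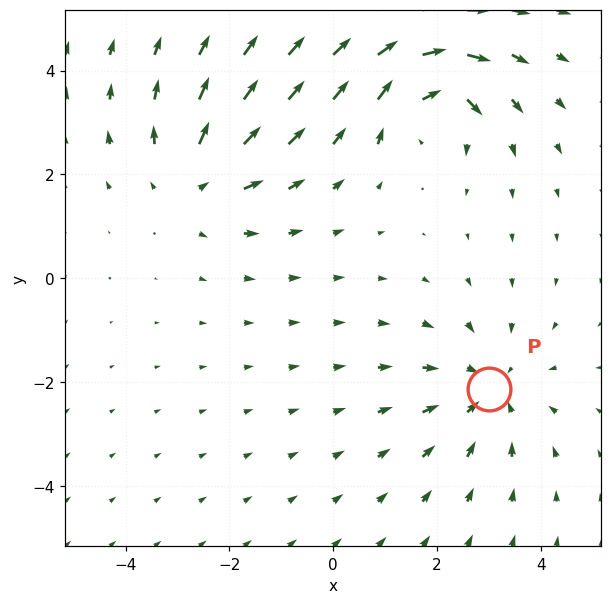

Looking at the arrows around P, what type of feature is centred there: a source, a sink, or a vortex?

sink

At P (3.0, -2.1) the arrows converge inward. Divergence about -3, curl ≈0 — negative divergence with near-zero curl is a sink.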